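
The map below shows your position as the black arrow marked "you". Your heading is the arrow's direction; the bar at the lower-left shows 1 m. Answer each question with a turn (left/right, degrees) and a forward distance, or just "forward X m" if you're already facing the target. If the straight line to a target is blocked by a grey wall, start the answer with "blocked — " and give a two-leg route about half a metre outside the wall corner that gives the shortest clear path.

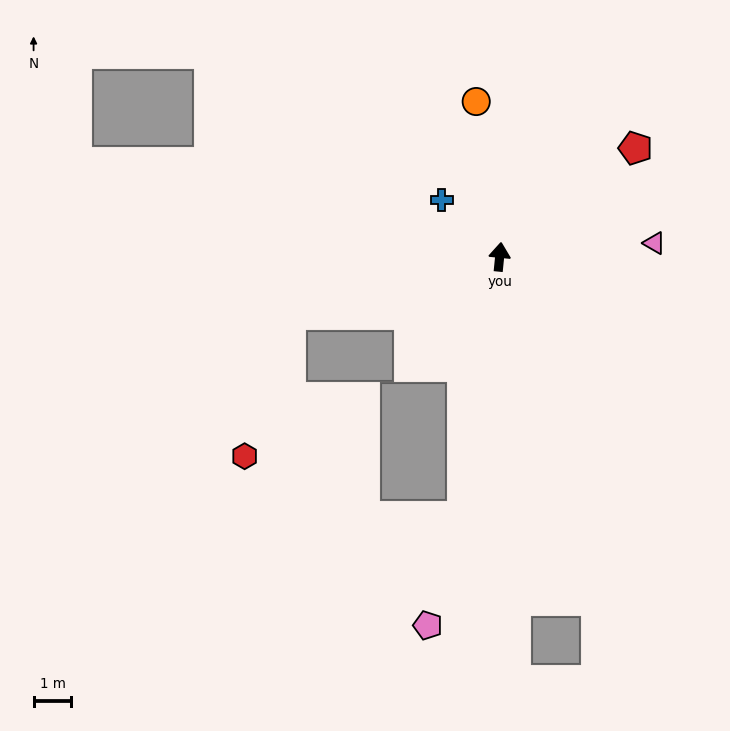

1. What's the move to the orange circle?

turn left 14°, forward 4.1 m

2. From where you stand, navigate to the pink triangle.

turn right 79°, forward 4.1 m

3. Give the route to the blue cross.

turn left 51°, forward 2.1 m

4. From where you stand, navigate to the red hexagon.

blocked — turn left 111°, forward 5.7 m, then turn left 57°, forward 3.9 m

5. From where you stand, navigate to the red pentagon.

turn right 46°, forward 4.6 m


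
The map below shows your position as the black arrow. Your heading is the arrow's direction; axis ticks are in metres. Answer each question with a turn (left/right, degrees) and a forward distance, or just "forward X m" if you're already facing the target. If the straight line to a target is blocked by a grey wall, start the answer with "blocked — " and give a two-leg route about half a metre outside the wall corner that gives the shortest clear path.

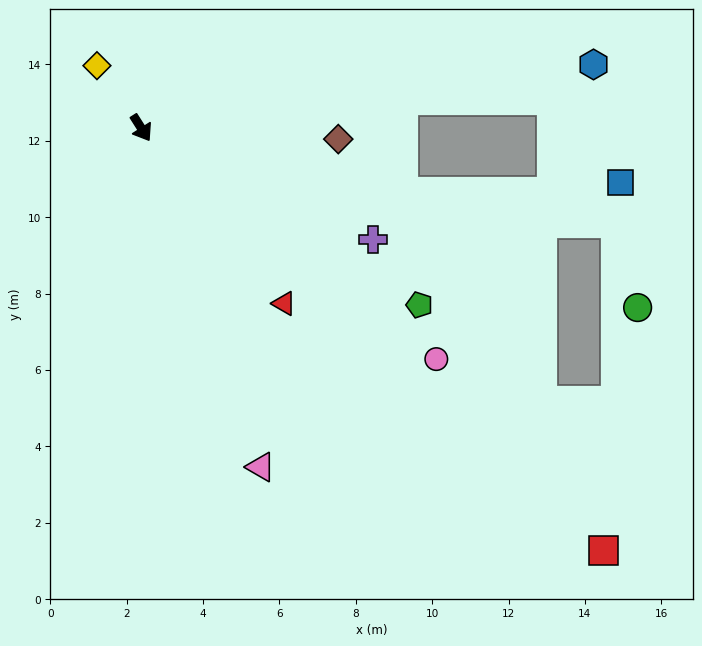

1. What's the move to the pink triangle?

turn right 13°, forward 9.4 m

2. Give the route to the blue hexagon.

turn left 66°, forward 12.0 m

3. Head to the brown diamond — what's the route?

turn left 54°, forward 5.2 m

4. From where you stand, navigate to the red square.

turn left 15°, forward 16.4 m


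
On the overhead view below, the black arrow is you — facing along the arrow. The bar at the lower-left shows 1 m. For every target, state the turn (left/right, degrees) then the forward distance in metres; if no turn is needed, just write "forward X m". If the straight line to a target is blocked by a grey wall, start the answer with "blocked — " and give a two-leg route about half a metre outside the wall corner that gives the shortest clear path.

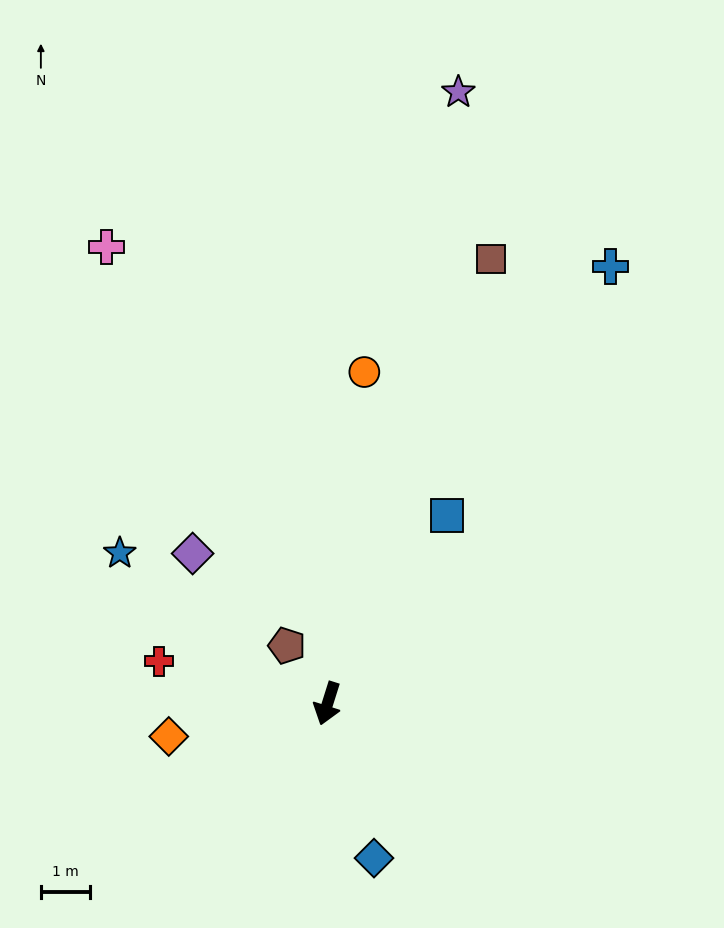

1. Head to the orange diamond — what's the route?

turn right 61°, forward 3.3 m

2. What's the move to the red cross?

turn right 87°, forward 3.5 m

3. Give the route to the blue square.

turn left 165°, forward 4.5 m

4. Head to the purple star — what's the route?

turn right 175°, forward 12.6 m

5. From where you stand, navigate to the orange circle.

turn right 169°, forward 6.7 m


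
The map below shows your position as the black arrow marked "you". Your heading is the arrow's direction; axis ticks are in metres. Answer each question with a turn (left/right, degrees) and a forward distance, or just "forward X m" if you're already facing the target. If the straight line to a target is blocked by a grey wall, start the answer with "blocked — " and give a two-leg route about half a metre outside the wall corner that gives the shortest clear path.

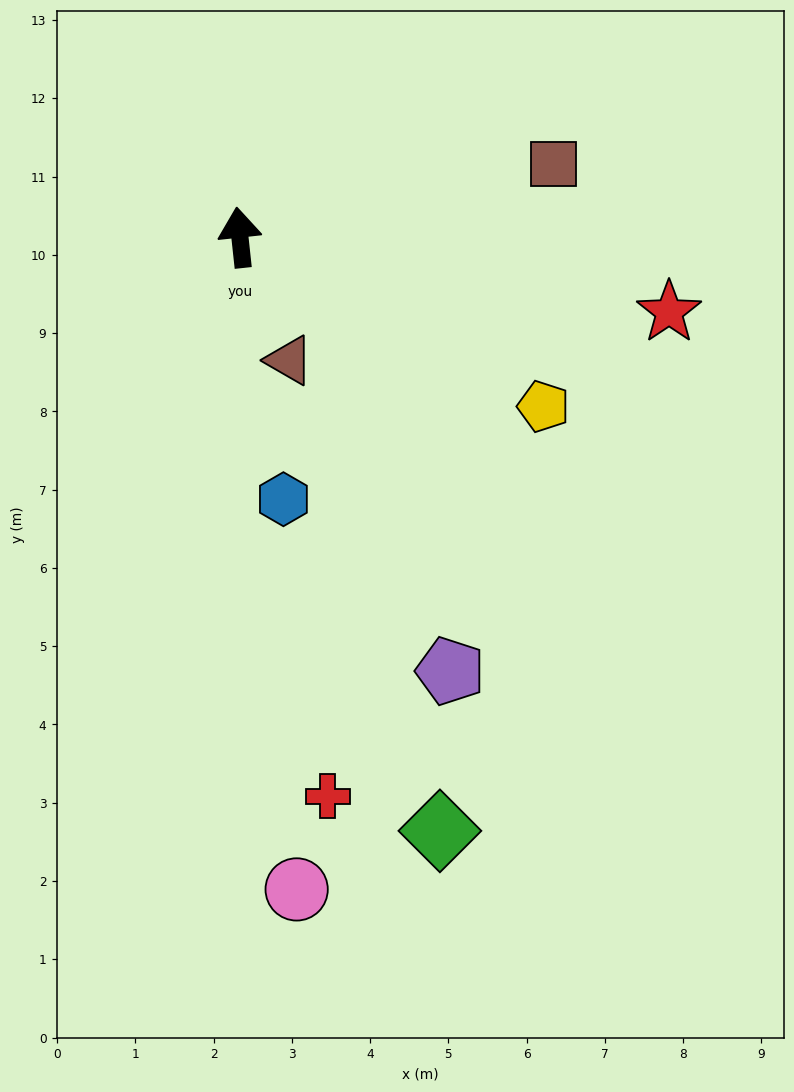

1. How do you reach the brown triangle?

turn right 164°, forward 1.7 m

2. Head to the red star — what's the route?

turn right 106°, forward 5.6 m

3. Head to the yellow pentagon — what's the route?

turn right 125°, forward 4.4 m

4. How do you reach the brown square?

turn right 83°, forward 4.1 m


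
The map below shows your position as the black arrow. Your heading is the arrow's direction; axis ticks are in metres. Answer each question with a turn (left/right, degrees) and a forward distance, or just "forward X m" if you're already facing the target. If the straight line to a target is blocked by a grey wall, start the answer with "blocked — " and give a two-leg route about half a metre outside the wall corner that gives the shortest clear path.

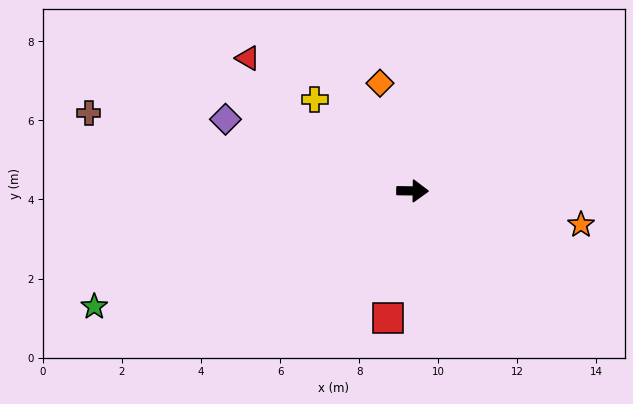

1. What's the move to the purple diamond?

turn left 160°, forward 5.1 m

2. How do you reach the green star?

turn right 159°, forward 8.6 m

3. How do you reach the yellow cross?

turn left 138°, forward 3.4 m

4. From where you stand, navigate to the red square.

turn right 100°, forward 3.3 m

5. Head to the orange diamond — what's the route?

turn left 108°, forward 2.8 m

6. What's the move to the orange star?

turn right 11°, forward 4.3 m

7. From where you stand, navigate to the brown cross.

turn left 167°, forward 8.4 m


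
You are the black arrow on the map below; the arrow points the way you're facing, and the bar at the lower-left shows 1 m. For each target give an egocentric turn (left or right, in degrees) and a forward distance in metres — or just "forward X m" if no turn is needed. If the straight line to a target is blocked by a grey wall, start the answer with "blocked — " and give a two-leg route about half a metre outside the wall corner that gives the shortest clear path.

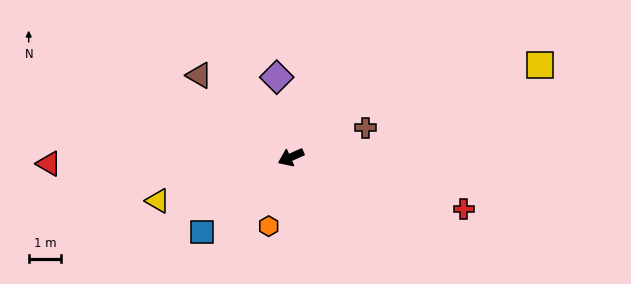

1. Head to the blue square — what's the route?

turn left 16°, forward 3.6 m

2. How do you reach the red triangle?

turn right 23°, forward 7.5 m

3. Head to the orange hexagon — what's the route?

turn left 48°, forward 2.2 m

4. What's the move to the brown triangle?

turn right 66°, forward 3.8 m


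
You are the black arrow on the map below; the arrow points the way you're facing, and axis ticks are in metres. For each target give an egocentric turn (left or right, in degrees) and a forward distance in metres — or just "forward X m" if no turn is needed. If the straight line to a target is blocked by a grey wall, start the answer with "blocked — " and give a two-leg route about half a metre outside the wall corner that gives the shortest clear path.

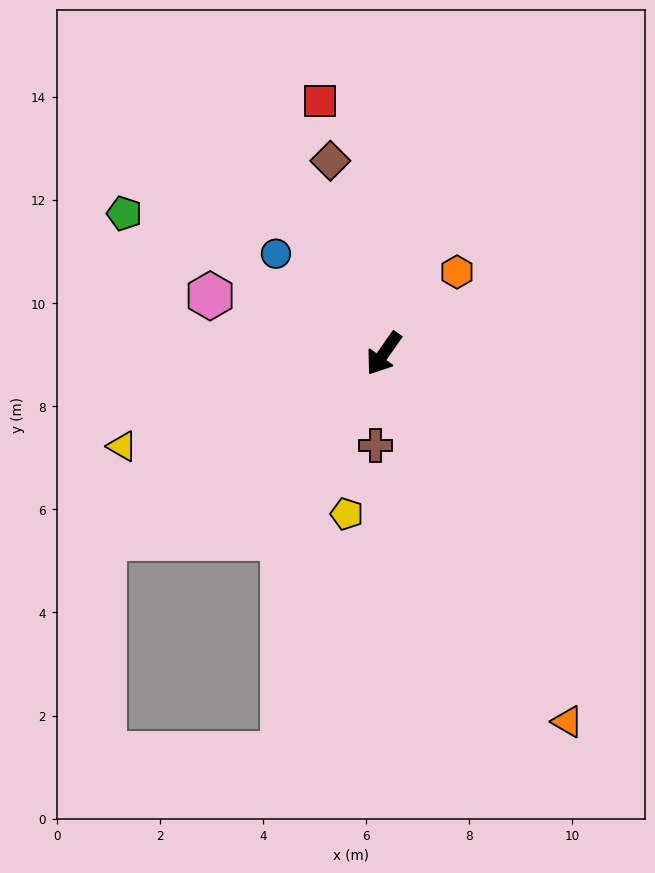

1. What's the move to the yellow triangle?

turn right 35°, forward 5.4 m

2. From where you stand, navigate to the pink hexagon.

turn right 73°, forward 3.5 m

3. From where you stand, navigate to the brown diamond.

turn right 129°, forward 3.9 m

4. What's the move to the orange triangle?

turn left 62°, forward 8.0 m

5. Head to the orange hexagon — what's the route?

turn left 173°, forward 2.1 m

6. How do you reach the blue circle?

turn right 98°, forward 2.8 m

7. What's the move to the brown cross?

turn left 30°, forward 1.8 m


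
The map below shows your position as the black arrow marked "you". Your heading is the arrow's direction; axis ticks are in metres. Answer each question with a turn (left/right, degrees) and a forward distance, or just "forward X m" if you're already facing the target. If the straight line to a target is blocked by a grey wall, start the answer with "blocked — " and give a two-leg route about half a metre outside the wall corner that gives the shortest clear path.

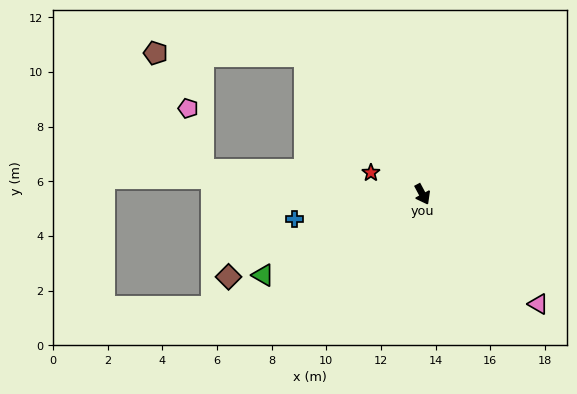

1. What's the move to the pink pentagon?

blocked — turn right 124°, forward 8.1 m, then turn right 71°, forward 2.3 m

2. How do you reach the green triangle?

turn right 91°, forward 6.5 m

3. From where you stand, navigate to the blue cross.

turn right 107°, forward 4.8 m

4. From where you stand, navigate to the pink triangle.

turn left 18°, forward 5.8 m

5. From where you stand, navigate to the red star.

turn right 141°, forward 2.0 m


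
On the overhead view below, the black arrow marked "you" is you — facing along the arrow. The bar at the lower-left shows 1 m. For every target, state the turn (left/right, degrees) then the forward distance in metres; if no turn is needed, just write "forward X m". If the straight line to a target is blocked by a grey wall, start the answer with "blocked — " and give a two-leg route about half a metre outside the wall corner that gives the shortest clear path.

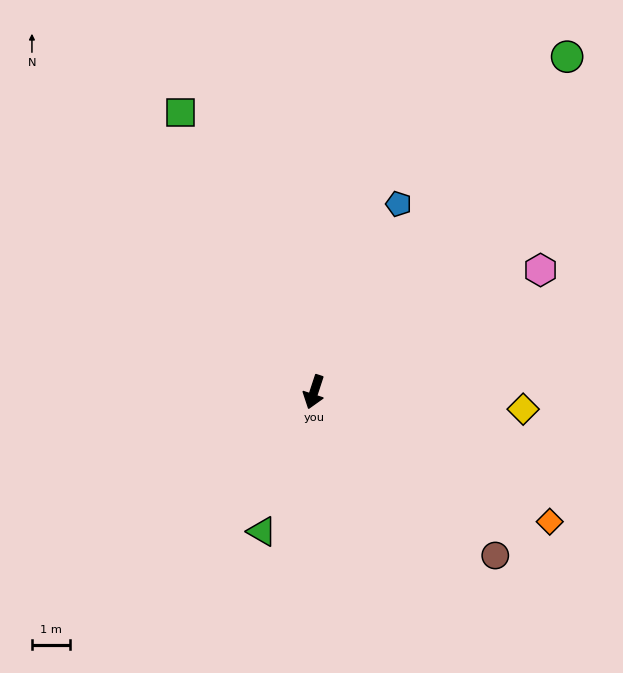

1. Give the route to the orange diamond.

turn left 79°, forward 7.1 m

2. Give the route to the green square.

turn right 136°, forward 8.1 m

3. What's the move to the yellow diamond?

turn left 103°, forward 5.5 m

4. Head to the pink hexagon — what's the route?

turn left 136°, forward 6.8 m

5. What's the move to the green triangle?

turn right 2°, forward 3.9 m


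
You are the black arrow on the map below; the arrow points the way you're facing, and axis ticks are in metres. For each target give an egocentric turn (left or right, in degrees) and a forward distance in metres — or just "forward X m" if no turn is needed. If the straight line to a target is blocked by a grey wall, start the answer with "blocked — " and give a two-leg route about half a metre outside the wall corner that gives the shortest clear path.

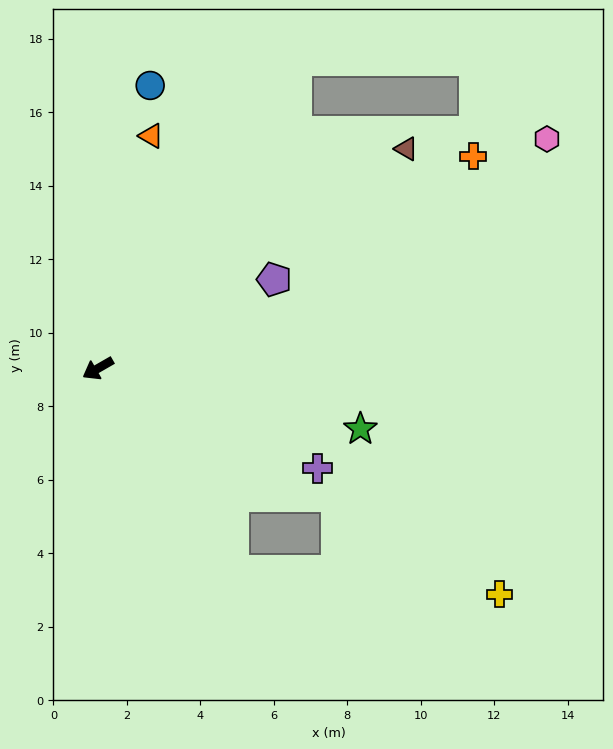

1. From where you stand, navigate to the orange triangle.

turn right 133°, forward 6.5 m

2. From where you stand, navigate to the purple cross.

turn left 126°, forward 6.6 m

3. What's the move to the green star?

turn left 137°, forward 7.3 m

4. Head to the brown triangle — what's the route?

turn right 174°, forward 10.3 m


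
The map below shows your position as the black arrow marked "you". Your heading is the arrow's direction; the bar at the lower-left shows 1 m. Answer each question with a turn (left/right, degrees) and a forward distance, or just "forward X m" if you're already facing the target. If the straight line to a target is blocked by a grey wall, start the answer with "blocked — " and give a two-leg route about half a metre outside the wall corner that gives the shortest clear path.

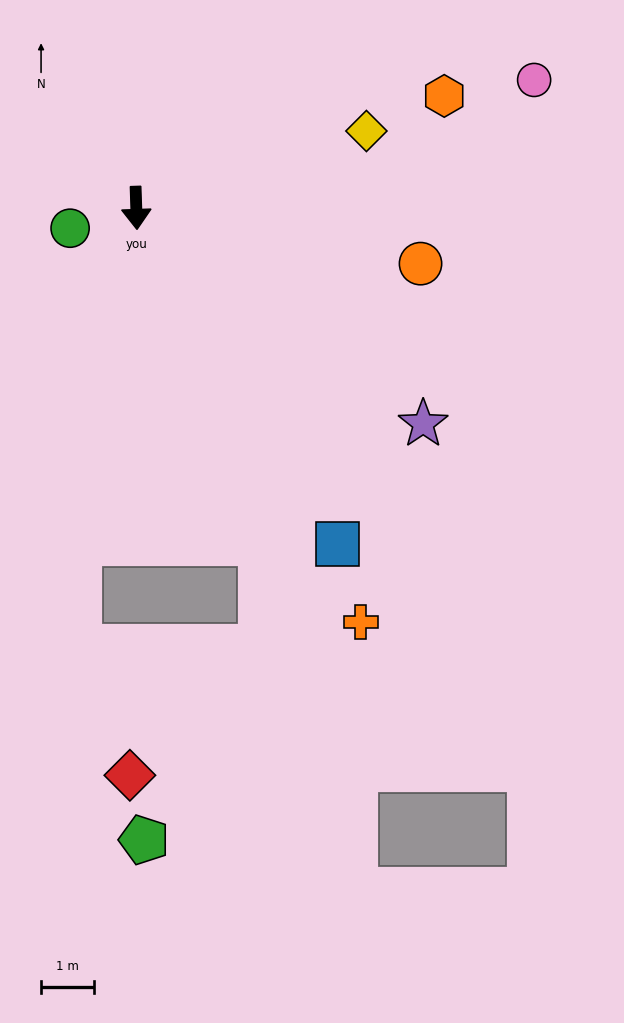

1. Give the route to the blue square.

turn left 29°, forward 7.5 m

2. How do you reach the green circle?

turn right 75°, forward 1.3 m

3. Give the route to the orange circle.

turn left 77°, forward 5.5 m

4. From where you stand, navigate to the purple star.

turn left 51°, forward 6.8 m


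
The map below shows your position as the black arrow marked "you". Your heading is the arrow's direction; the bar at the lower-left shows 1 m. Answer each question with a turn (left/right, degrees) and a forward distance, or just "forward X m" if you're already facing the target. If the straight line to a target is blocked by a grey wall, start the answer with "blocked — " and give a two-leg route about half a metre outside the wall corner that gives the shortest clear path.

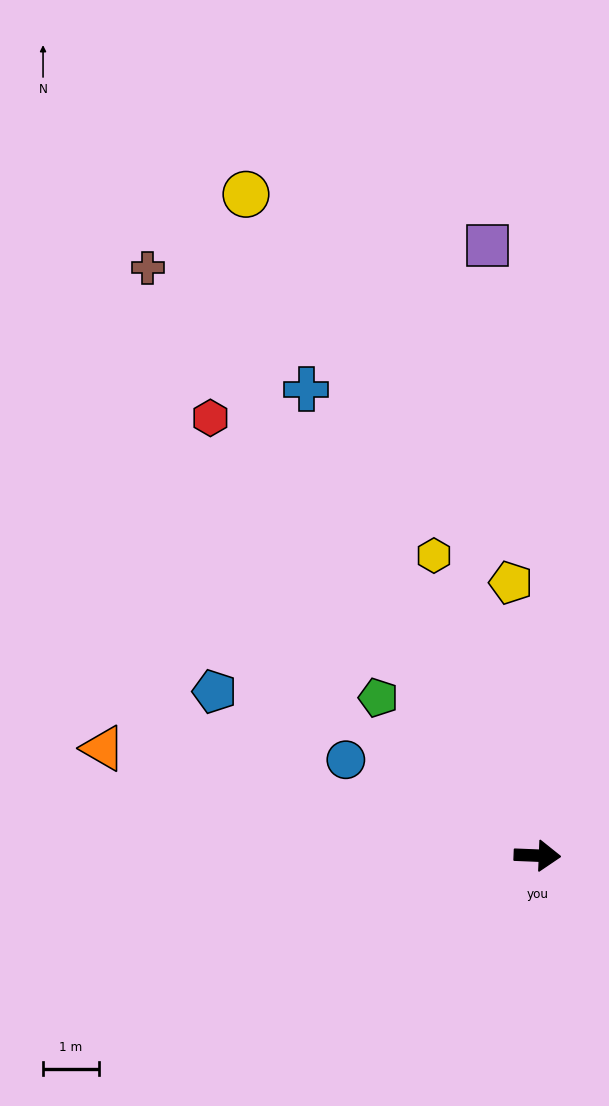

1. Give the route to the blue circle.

turn left 156°, forward 3.8 m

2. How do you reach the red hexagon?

turn left 129°, forward 9.8 m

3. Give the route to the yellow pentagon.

turn left 98°, forward 4.9 m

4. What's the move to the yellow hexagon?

turn left 111°, forward 5.7 m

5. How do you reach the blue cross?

turn left 119°, forward 9.3 m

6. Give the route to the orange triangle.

turn left 168°, forward 8.0 m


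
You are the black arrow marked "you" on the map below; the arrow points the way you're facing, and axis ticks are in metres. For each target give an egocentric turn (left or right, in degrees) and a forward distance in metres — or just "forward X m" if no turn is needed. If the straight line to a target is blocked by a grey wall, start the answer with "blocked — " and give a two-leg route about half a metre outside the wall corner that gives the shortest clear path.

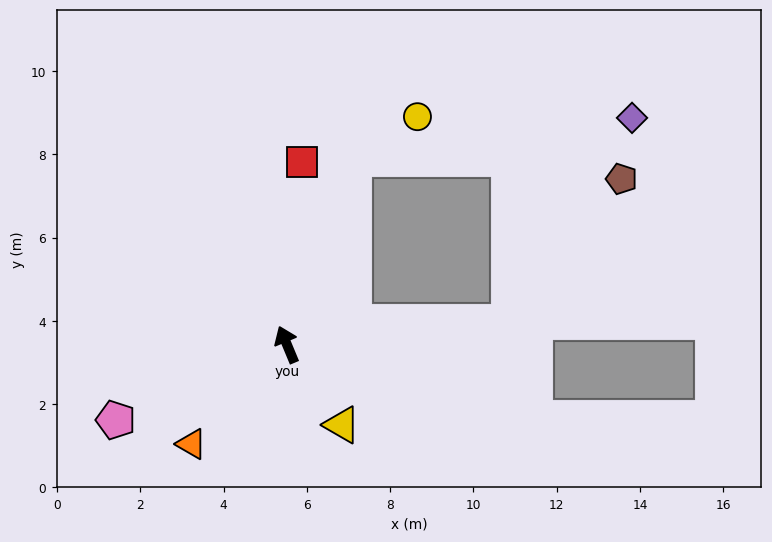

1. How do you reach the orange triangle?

turn left 114°, forward 3.3 m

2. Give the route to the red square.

turn right 27°, forward 4.4 m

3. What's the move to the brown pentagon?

blocked — turn right 107°, forward 5.4 m, then turn left 46°, forward 4.4 m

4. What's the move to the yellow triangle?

turn right 168°, forward 2.3 m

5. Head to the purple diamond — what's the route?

blocked — turn right 107°, forward 5.4 m, then turn left 53°, forward 5.7 m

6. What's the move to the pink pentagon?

turn left 91°, forward 4.5 m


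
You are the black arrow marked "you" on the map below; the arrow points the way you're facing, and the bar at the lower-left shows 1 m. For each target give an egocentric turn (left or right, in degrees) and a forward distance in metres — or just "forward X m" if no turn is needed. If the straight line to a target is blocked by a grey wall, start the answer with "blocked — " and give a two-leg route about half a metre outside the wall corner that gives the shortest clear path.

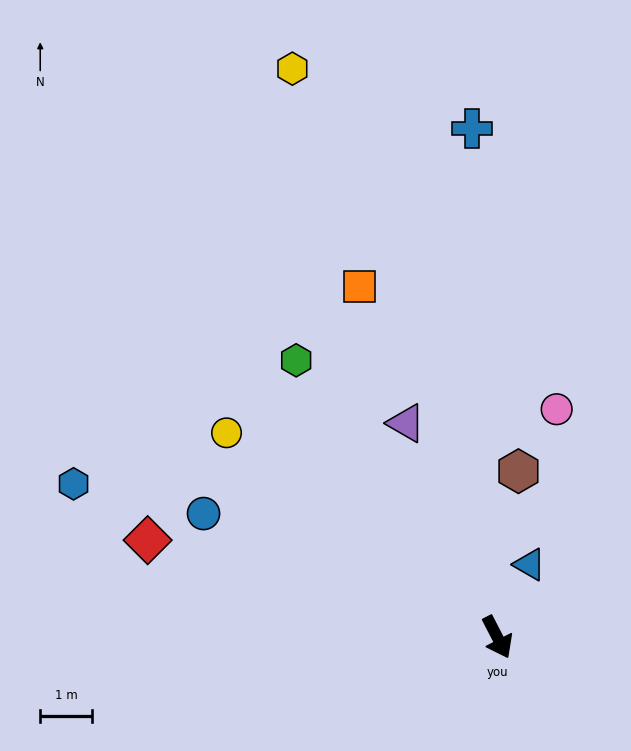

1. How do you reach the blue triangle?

turn left 129°, forward 1.5 m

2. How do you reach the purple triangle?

turn left 176°, forward 4.5 m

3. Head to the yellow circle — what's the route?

turn right 154°, forward 6.6 m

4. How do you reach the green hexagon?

turn right 171°, forward 6.7 m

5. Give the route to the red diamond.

turn right 133°, forward 7.1 m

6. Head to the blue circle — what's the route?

turn right 140°, forward 6.2 m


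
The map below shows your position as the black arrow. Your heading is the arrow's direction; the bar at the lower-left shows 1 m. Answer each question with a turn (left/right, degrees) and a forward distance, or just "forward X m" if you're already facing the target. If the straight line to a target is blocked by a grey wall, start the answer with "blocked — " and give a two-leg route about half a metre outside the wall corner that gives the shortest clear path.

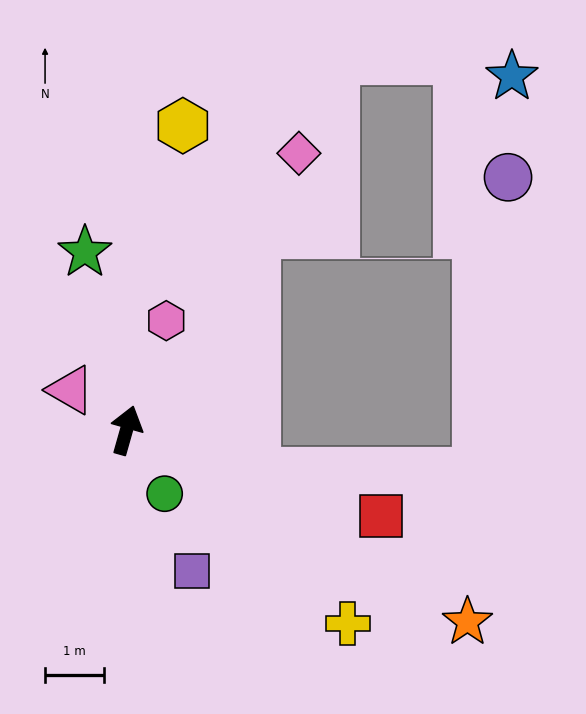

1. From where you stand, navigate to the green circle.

turn right 133°, forward 1.2 m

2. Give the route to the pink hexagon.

turn right 4°, forward 2.0 m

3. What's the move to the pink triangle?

turn left 70°, forward 1.2 m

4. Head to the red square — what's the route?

turn right 93°, forward 4.5 m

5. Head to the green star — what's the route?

turn left 29°, forward 3.1 m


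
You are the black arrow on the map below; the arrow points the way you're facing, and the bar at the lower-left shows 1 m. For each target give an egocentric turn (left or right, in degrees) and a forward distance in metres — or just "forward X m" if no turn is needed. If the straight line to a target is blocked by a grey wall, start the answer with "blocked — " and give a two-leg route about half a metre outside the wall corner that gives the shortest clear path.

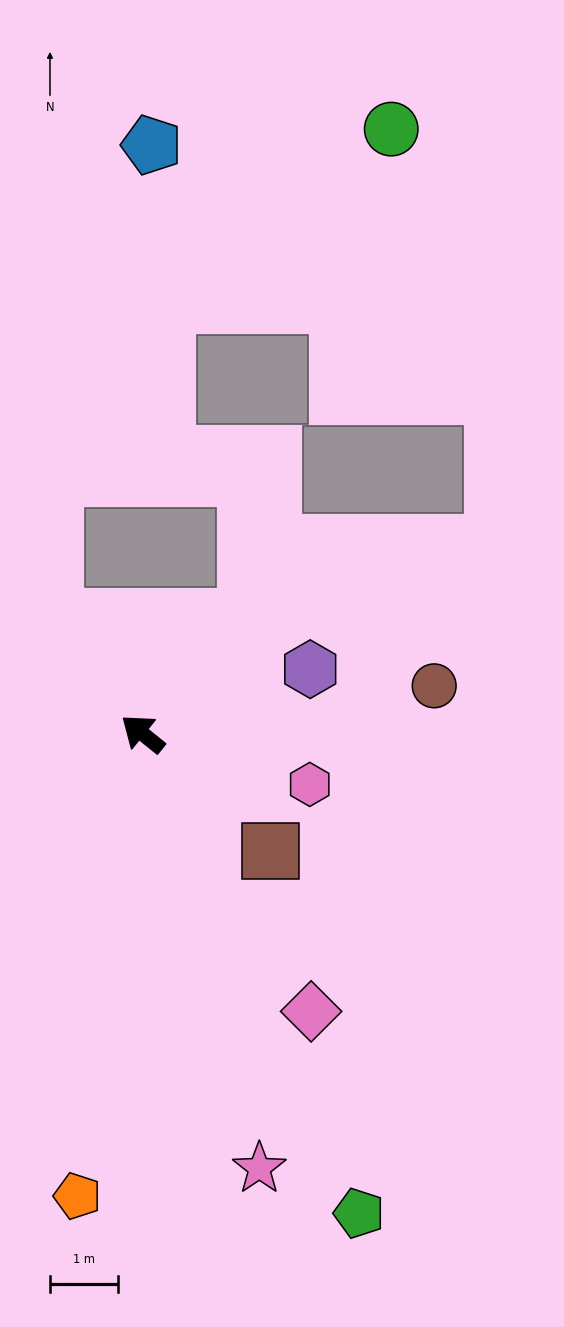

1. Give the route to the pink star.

turn left 144°, forward 6.6 m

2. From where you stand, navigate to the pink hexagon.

turn right 158°, forward 2.6 m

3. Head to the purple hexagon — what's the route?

turn right 120°, forward 2.6 m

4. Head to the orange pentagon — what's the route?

turn left 121°, forward 6.9 m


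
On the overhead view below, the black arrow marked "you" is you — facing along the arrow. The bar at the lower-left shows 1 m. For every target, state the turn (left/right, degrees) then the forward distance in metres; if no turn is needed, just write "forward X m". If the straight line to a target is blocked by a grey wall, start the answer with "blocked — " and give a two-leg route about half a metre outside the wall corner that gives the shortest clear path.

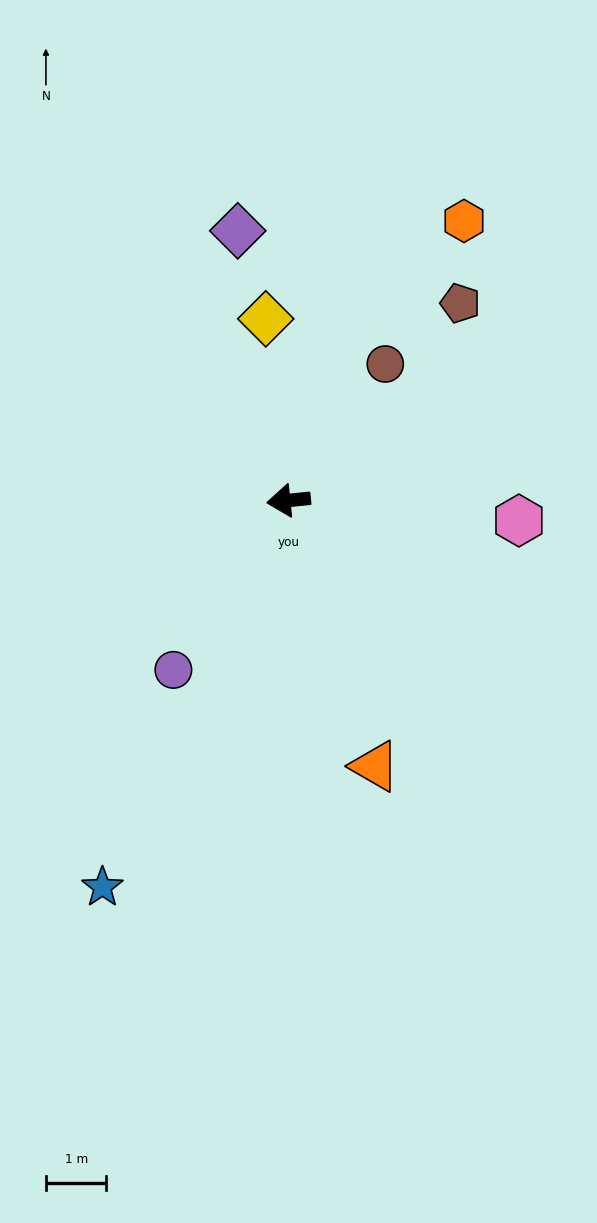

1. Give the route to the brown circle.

turn right 131°, forward 2.8 m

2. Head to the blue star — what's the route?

turn left 58°, forward 7.1 m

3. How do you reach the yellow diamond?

turn right 89°, forward 3.0 m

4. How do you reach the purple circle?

turn left 50°, forward 3.4 m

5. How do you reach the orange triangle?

turn left 102°, forward 4.6 m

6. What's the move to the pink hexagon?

turn left 169°, forward 3.8 m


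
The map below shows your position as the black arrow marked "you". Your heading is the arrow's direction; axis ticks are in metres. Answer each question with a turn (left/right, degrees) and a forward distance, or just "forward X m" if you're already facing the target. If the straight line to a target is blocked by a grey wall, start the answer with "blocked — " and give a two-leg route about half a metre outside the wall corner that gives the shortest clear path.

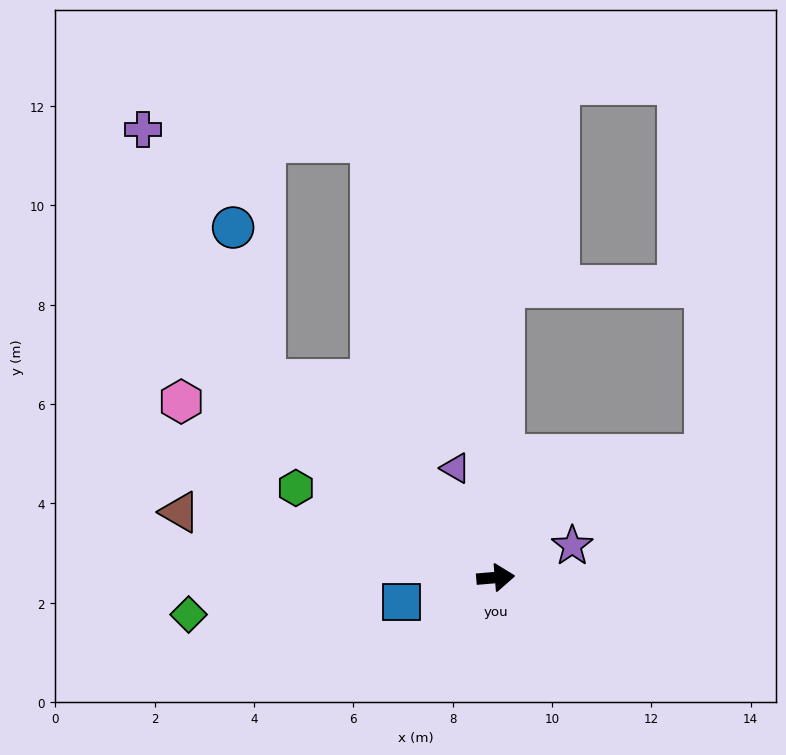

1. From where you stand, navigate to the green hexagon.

turn left 151°, forward 4.4 m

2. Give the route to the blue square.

turn right 170°, forward 2.0 m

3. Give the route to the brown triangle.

turn left 163°, forward 6.5 m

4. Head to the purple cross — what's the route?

blocked — turn left 135°, forward 6.1 m, then turn right 24°, forward 5.6 m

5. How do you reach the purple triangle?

turn left 105°, forward 2.3 m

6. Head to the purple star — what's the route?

turn left 18°, forward 1.7 m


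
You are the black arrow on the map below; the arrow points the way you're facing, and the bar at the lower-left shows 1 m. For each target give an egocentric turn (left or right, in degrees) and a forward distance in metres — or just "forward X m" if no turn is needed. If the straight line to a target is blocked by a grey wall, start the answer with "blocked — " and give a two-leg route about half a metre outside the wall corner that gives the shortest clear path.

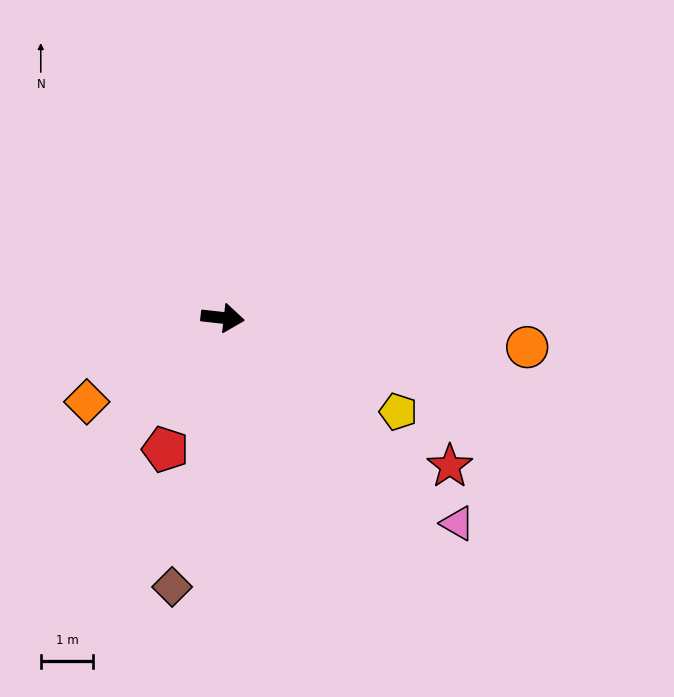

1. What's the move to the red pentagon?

turn right 107°, forward 2.7 m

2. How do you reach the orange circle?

forward 5.9 m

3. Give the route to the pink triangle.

turn right 35°, forward 6.0 m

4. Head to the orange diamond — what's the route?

turn right 142°, forward 3.1 m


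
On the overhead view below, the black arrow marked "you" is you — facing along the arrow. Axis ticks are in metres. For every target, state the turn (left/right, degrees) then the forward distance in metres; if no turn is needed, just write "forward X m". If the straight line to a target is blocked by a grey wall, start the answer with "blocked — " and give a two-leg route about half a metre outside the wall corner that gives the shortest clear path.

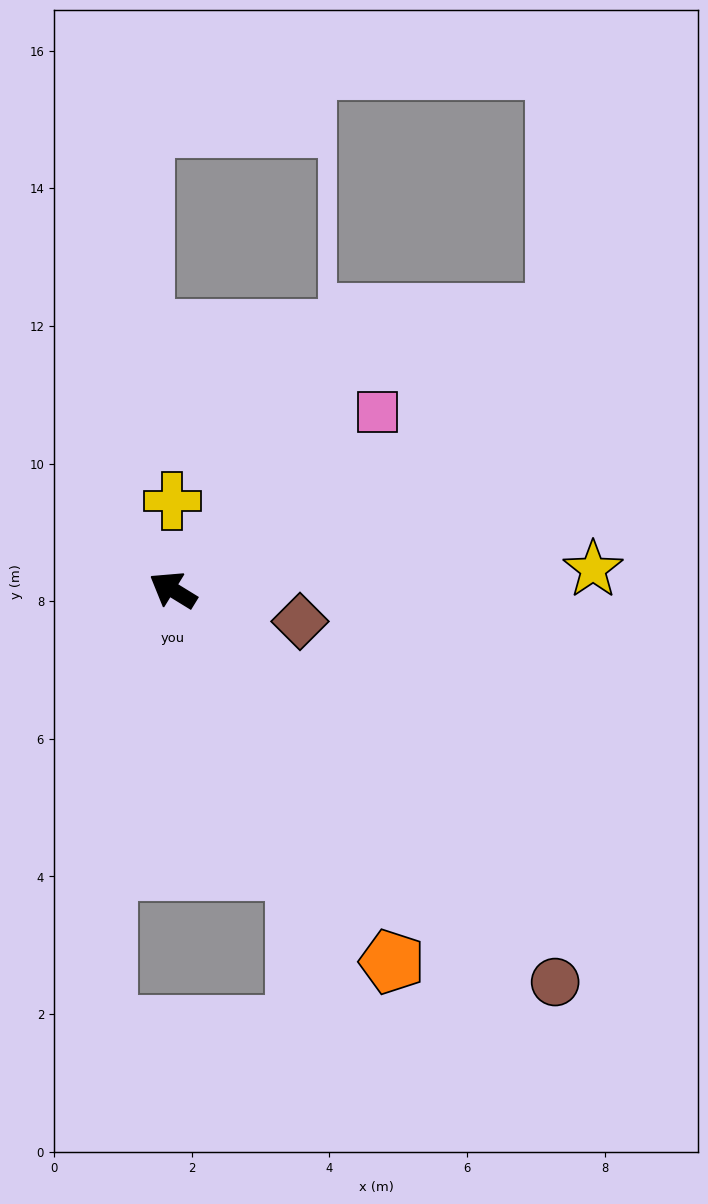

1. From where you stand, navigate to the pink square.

turn right 107°, forward 3.9 m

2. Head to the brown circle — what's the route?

turn left 166°, forward 8.0 m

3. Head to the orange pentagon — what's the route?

turn left 152°, forward 6.3 m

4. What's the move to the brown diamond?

turn right 162°, forward 1.9 m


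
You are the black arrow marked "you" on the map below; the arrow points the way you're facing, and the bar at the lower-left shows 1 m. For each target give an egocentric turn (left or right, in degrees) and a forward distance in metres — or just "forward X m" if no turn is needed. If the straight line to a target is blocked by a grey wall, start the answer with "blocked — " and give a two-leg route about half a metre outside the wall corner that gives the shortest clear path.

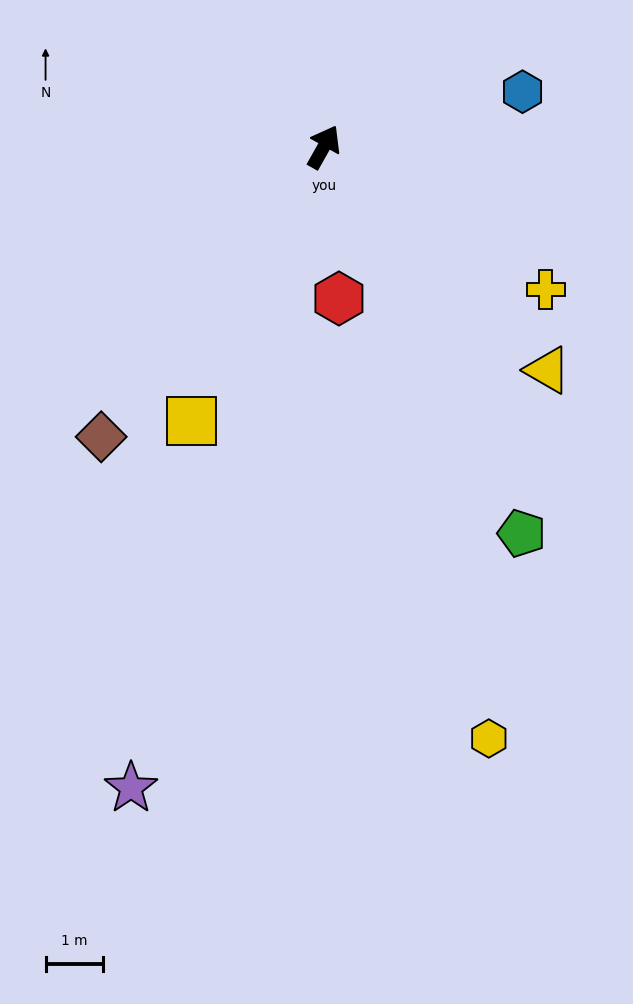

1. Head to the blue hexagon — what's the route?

turn right 45°, forward 3.6 m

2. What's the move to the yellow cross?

turn right 93°, forward 4.6 m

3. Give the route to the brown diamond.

turn left 172°, forward 6.4 m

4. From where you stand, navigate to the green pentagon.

turn right 124°, forward 7.5 m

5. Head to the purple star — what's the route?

turn right 167°, forward 11.6 m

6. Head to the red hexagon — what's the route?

turn right 145°, forward 2.6 m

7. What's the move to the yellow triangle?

turn right 106°, forward 5.5 m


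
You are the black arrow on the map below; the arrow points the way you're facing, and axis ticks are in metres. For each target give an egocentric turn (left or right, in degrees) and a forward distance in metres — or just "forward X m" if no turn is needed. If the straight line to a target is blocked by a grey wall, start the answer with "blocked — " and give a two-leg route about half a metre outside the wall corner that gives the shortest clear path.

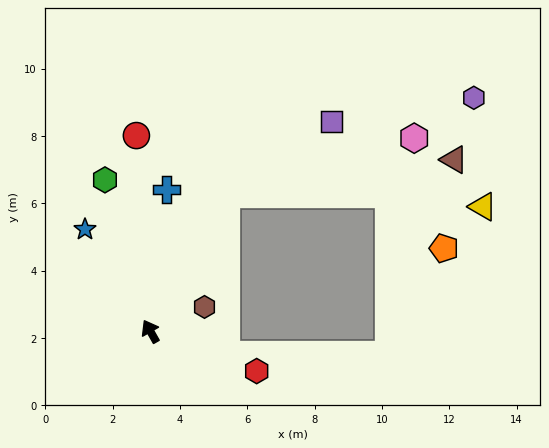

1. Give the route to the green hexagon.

turn right 13°, forward 4.7 m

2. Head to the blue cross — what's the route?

turn right 36°, forward 4.2 m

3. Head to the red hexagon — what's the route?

turn right 140°, forward 3.4 m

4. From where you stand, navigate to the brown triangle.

blocked — turn right 58°, forward 4.7 m, then turn right 53°, forward 6.9 m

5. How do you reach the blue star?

turn left 3°, forward 3.6 m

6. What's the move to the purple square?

blocked — turn right 58°, forward 4.7 m, then turn right 27°, forward 3.8 m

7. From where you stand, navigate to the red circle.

turn right 25°, forward 5.8 m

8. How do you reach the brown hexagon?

turn right 95°, forward 1.8 m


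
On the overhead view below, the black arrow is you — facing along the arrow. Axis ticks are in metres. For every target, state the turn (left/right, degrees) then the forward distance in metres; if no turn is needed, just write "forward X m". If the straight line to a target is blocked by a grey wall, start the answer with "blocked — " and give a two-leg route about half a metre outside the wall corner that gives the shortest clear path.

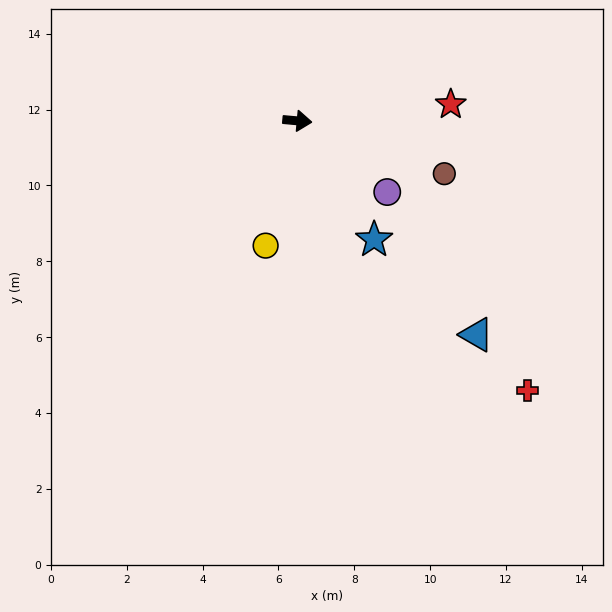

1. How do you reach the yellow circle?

turn right 99°, forward 3.4 m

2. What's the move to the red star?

turn left 11°, forward 4.1 m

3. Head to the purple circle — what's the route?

turn right 33°, forward 3.0 m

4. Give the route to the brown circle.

turn right 15°, forward 4.1 m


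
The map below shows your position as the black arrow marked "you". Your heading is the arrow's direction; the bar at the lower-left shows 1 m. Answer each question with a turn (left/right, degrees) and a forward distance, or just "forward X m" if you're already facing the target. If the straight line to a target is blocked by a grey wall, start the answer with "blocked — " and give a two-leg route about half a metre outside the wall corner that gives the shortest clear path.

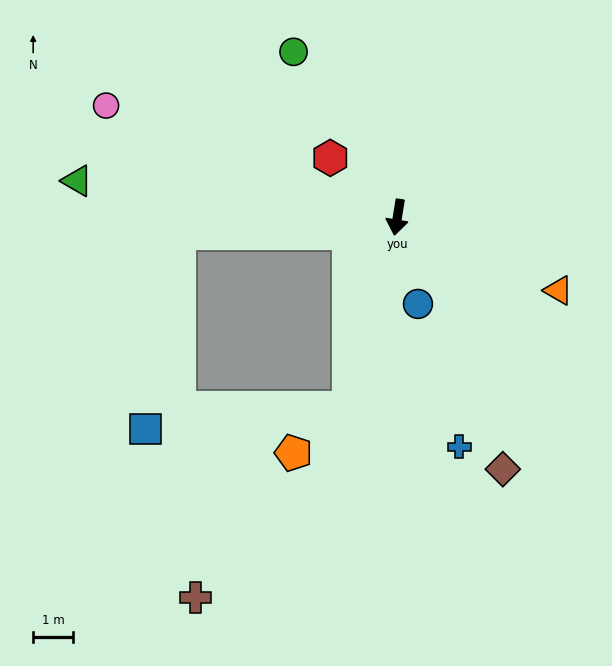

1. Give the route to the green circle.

turn right 139°, forward 4.9 m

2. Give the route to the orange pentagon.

blocked — turn right 5°, forward 5.0 m, then turn right 36°, forward 1.8 m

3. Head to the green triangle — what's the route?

turn right 87°, forward 8.1 m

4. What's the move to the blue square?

blocked — turn right 5°, forward 5.0 m, then turn right 70°, forward 5.1 m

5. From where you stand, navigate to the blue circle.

turn left 23°, forward 2.2 m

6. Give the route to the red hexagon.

turn right 122°, forward 2.3 m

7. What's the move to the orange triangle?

turn left 75°, forward 4.5 m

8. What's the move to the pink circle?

turn right 102°, forward 7.9 m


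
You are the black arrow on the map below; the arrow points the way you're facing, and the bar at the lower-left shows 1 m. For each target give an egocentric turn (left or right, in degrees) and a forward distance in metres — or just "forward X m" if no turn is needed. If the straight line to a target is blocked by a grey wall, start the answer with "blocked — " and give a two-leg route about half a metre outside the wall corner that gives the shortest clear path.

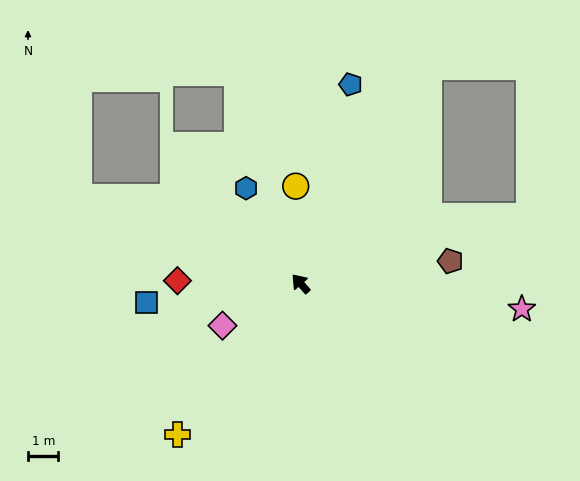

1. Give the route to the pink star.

turn right 138°, forward 7.3 m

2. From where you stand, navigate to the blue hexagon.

turn right 12°, forward 3.6 m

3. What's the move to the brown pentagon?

turn right 123°, forward 5.0 m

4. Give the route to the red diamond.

turn left 47°, forward 4.0 m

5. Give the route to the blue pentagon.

turn right 55°, forward 6.7 m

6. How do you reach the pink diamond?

turn left 77°, forward 2.9 m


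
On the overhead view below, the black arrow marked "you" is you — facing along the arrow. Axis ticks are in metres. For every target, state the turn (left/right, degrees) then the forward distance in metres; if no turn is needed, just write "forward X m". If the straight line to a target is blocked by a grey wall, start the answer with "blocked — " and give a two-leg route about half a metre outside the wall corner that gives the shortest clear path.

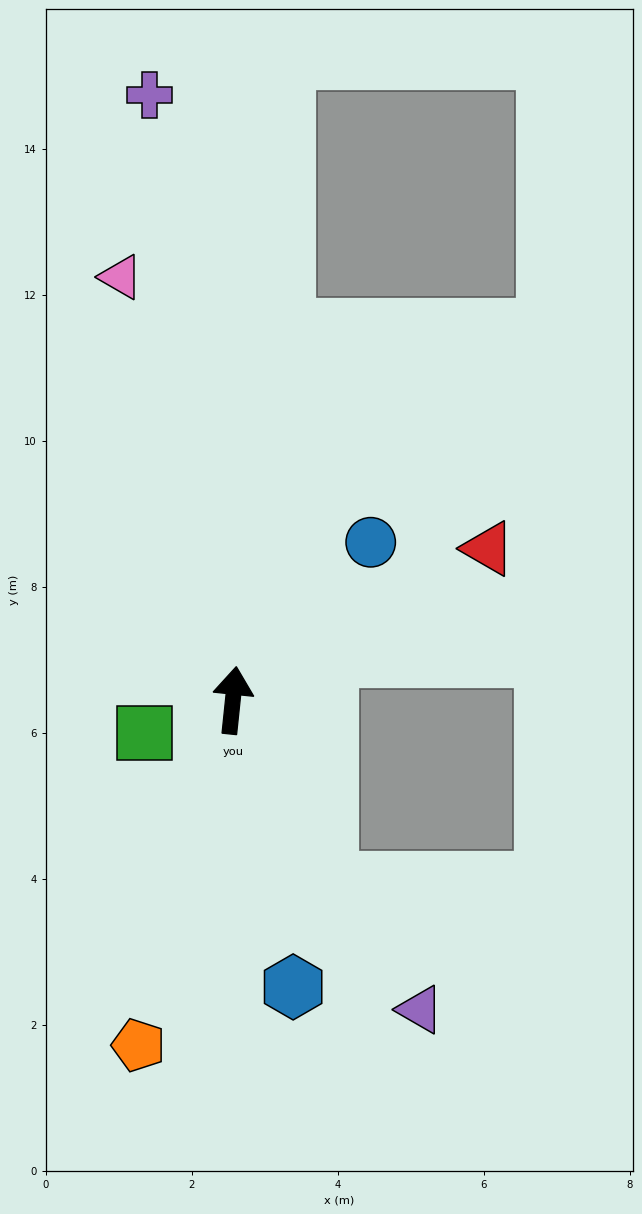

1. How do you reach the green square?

turn left 116°, forward 1.3 m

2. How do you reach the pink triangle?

turn left 21°, forward 6.0 m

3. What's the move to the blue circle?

turn right 35°, forward 2.9 m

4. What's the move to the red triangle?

turn right 53°, forward 4.1 m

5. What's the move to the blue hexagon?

turn right 162°, forward 4.0 m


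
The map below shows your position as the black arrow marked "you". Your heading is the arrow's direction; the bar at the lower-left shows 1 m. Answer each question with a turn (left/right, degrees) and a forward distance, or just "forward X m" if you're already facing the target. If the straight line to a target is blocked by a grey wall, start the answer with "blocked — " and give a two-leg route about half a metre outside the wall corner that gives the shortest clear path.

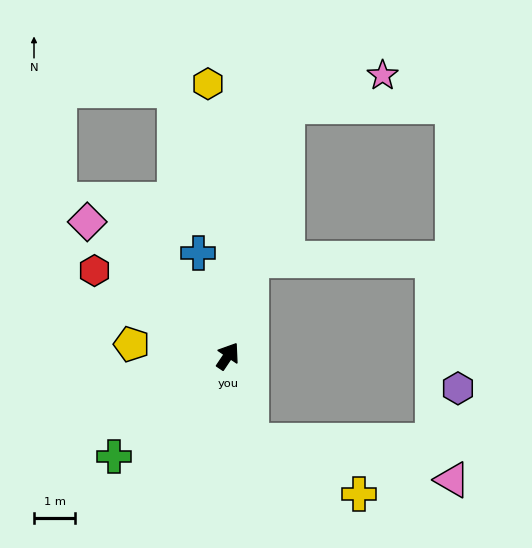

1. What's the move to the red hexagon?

turn left 91°, forward 3.8 m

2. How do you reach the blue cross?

turn left 50°, forward 2.6 m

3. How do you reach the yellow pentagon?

turn left 117°, forward 2.3 m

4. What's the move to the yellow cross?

blocked — turn right 131°, forward 2.1 m, then turn left 48°, forward 2.9 m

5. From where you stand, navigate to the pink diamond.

turn left 80°, forward 4.7 m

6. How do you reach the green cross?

turn left 165°, forward 3.7 m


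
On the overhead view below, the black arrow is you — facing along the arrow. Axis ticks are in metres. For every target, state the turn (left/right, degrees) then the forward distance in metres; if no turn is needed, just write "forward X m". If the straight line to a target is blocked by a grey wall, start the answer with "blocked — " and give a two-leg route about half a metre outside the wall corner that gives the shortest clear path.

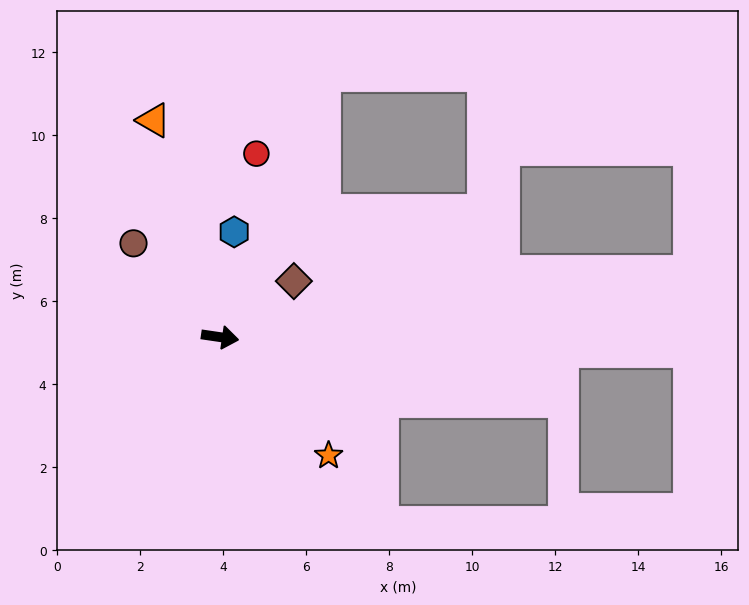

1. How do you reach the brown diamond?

turn left 46°, forward 2.2 m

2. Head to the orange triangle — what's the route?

turn left 115°, forward 5.5 m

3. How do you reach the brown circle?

turn left 141°, forward 3.1 m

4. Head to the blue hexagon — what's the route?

turn left 91°, forward 2.6 m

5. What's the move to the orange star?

turn right 39°, forward 3.9 m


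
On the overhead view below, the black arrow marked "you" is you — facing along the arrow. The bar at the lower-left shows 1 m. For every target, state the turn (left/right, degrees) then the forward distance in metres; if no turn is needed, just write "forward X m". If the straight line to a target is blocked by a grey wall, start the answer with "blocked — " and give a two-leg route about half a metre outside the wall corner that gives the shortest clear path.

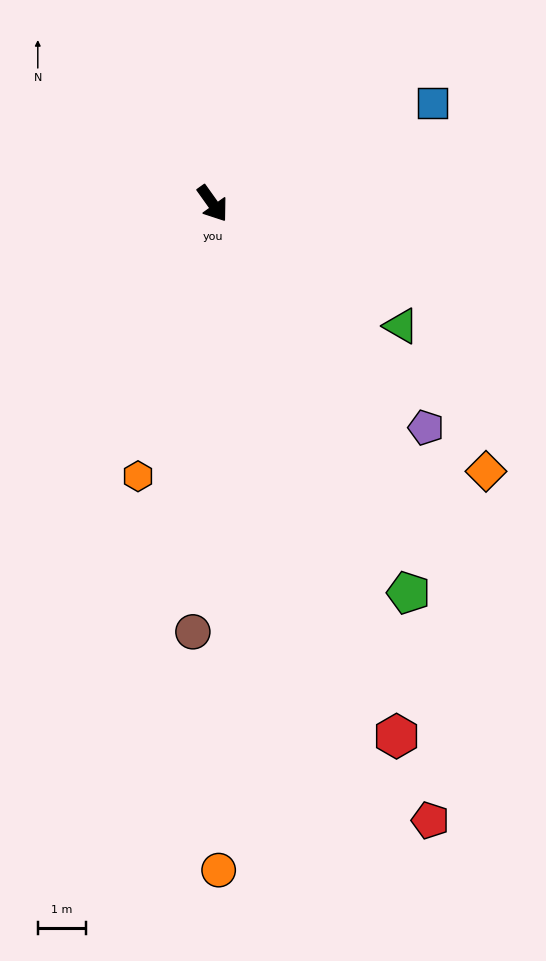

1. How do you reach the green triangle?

turn left 22°, forward 4.7 m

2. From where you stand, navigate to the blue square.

turn left 79°, forward 5.0 m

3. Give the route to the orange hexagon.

turn right 51°, forward 5.9 m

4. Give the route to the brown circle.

turn right 38°, forward 8.9 m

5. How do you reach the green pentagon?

turn right 9°, forward 9.0 m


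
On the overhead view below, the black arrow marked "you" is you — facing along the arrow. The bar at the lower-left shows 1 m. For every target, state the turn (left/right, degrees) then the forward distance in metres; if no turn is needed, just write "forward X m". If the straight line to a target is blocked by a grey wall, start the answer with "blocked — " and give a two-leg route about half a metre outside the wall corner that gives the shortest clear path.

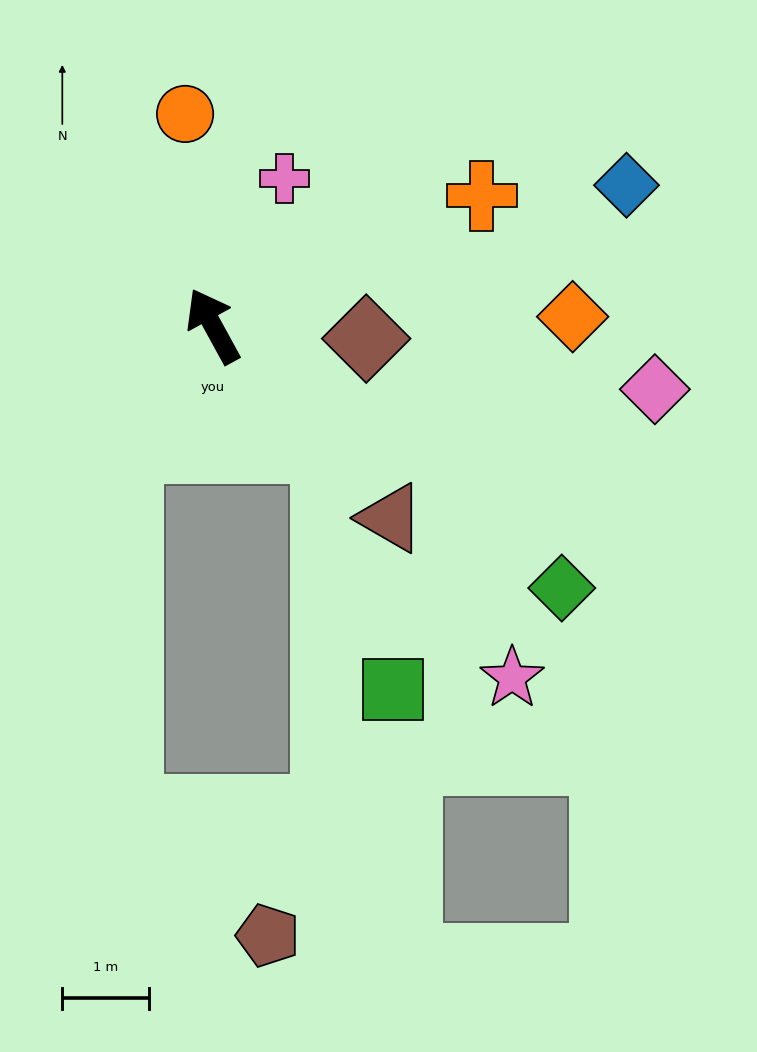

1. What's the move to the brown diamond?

turn right 123°, forward 1.8 m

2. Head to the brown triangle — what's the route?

turn right 166°, forward 3.0 m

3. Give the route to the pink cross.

turn right 55°, forward 1.9 m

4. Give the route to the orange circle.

turn right 21°, forward 2.5 m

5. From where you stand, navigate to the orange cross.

turn right 93°, forward 3.4 m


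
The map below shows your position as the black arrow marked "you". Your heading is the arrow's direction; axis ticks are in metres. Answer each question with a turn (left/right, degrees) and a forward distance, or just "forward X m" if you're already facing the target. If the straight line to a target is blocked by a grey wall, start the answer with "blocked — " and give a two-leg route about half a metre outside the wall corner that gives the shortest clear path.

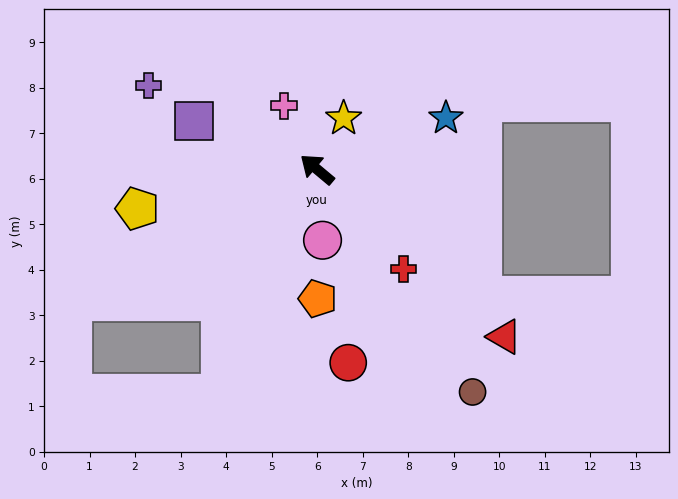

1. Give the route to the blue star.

turn right 118°, forward 3.0 m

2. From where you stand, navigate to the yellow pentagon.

turn left 52°, forward 4.0 m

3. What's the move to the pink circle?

turn left 134°, forward 1.6 m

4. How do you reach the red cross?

turn left 171°, forward 2.9 m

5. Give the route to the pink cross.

turn right 23°, forward 1.6 m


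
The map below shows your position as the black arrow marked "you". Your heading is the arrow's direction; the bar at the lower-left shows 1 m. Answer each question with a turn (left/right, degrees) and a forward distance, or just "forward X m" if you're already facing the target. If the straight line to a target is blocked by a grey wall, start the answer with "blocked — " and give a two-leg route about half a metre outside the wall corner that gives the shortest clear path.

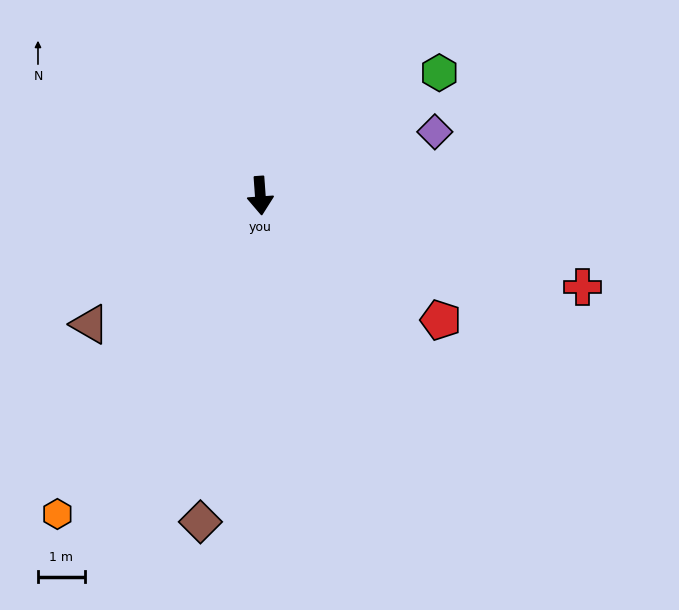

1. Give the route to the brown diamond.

turn right 15°, forward 7.1 m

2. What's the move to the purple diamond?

turn left 106°, forward 4.0 m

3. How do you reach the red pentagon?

turn left 51°, forward 4.7 m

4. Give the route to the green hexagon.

turn left 120°, forward 4.7 m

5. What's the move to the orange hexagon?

turn right 37°, forward 8.1 m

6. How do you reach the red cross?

turn left 70°, forward 7.2 m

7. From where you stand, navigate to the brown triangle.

turn right 57°, forward 4.6 m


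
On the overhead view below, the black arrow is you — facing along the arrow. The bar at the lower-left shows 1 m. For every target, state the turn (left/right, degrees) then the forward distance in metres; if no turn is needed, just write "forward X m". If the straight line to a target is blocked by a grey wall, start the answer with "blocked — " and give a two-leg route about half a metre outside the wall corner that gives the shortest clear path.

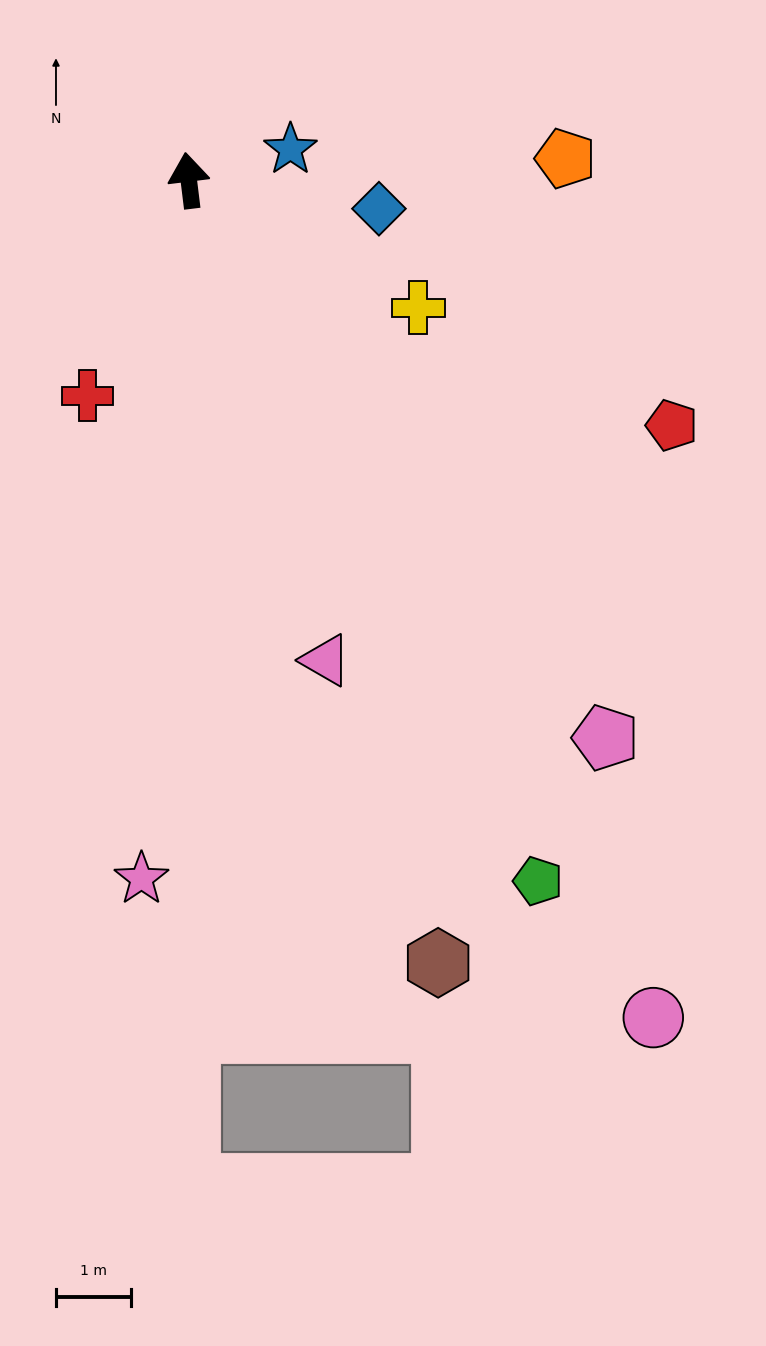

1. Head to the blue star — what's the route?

turn right 80°, forward 1.4 m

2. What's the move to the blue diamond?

turn right 105°, forward 2.6 m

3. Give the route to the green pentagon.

turn right 160°, forward 10.5 m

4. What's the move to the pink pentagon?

turn right 150°, forward 9.3 m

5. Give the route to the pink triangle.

turn right 171°, forward 6.7 m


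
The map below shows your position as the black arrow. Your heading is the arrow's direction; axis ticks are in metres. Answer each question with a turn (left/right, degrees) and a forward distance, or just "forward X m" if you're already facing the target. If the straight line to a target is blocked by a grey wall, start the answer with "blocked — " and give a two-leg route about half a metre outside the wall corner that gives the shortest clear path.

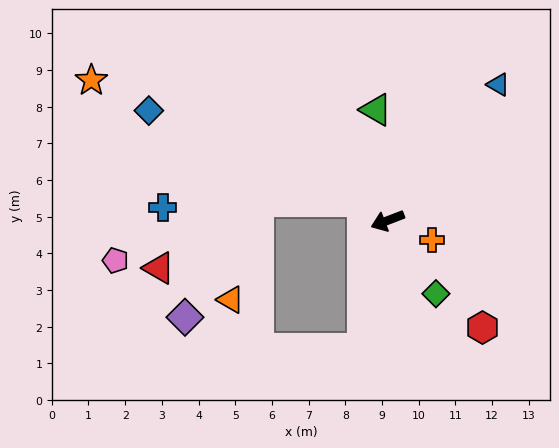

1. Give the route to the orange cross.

turn left 135°, forward 1.3 m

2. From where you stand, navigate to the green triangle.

turn right 105°, forward 3.0 m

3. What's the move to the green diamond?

turn left 102°, forward 2.4 m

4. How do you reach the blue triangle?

turn right 150°, forward 4.8 m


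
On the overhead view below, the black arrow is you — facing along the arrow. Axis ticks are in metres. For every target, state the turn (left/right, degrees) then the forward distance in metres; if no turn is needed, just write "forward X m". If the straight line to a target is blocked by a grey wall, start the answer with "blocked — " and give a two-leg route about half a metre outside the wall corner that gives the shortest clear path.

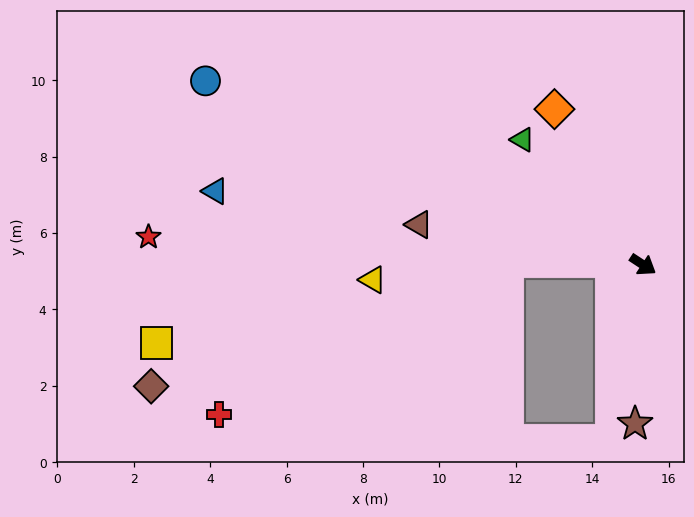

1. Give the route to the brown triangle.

turn right 157°, forward 6.0 m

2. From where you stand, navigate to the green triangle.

turn left 167°, forward 4.5 m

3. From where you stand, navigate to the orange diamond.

turn left 153°, forward 4.7 m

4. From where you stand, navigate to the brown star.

turn right 60°, forward 4.2 m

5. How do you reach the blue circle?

turn right 170°, forward 12.4 m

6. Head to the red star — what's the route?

turn right 150°, forward 13.0 m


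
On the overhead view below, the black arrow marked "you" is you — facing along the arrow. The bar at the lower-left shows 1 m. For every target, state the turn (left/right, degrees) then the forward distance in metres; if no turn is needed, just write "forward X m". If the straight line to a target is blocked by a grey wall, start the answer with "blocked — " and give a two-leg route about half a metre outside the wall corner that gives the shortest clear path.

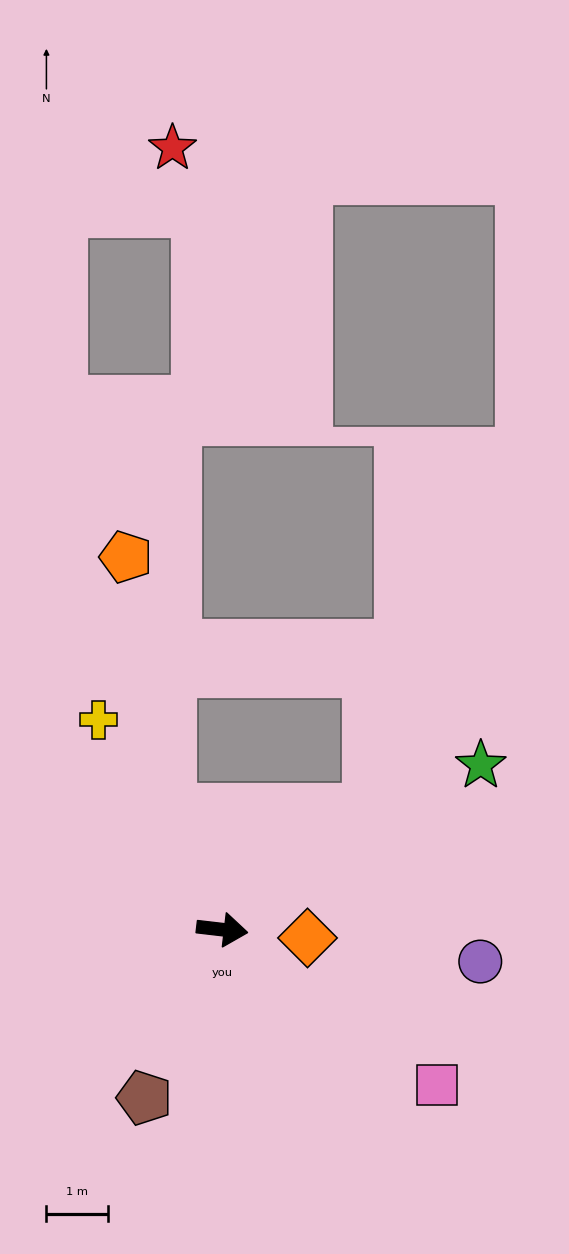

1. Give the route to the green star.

turn left 39°, forward 4.9 m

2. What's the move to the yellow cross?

turn left 127°, forward 3.9 m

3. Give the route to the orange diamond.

forward 1.4 m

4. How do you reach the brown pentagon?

turn right 108°, forward 3.0 m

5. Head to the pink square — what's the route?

turn right 29°, forward 4.3 m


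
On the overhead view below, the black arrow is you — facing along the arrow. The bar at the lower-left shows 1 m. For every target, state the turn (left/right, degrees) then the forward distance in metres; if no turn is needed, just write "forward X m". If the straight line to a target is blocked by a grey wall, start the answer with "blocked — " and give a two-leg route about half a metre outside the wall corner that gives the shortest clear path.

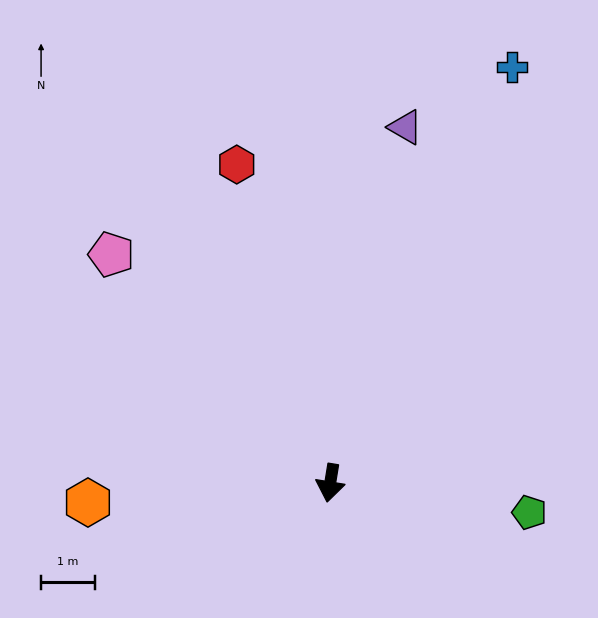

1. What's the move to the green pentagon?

turn left 91°, forward 3.8 m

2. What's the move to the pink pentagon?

turn right 127°, forward 5.9 m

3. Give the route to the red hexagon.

turn right 154°, forward 6.2 m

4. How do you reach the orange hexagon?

turn right 76°, forward 4.5 m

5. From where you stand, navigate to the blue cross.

turn left 166°, forward 8.5 m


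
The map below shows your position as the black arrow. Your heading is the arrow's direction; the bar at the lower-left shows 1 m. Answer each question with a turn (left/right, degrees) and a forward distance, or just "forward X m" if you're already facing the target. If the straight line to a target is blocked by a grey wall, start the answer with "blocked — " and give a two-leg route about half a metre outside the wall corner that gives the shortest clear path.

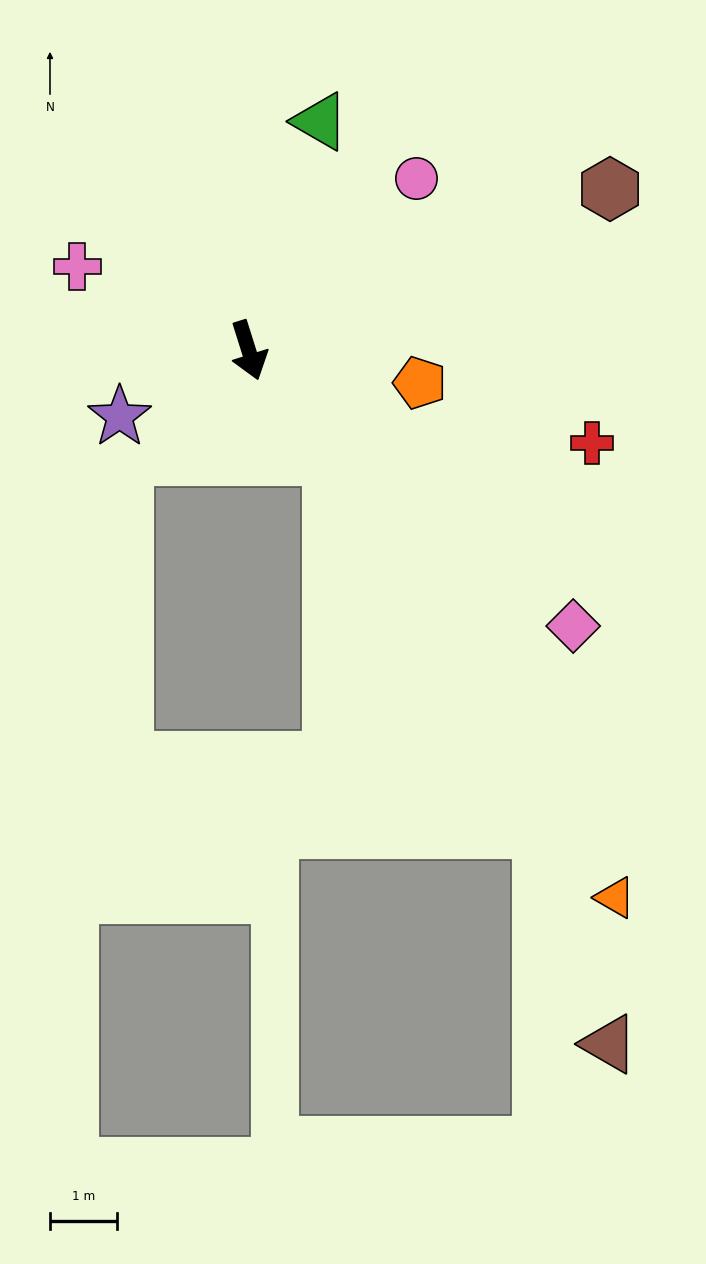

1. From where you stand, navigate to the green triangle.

turn left 145°, forward 3.6 m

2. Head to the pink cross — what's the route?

turn right 134°, forward 2.8 m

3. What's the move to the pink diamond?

turn left 32°, forward 6.3 m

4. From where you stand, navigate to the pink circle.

turn left 118°, forward 3.6 m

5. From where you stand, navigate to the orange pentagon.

turn left 62°, forward 2.6 m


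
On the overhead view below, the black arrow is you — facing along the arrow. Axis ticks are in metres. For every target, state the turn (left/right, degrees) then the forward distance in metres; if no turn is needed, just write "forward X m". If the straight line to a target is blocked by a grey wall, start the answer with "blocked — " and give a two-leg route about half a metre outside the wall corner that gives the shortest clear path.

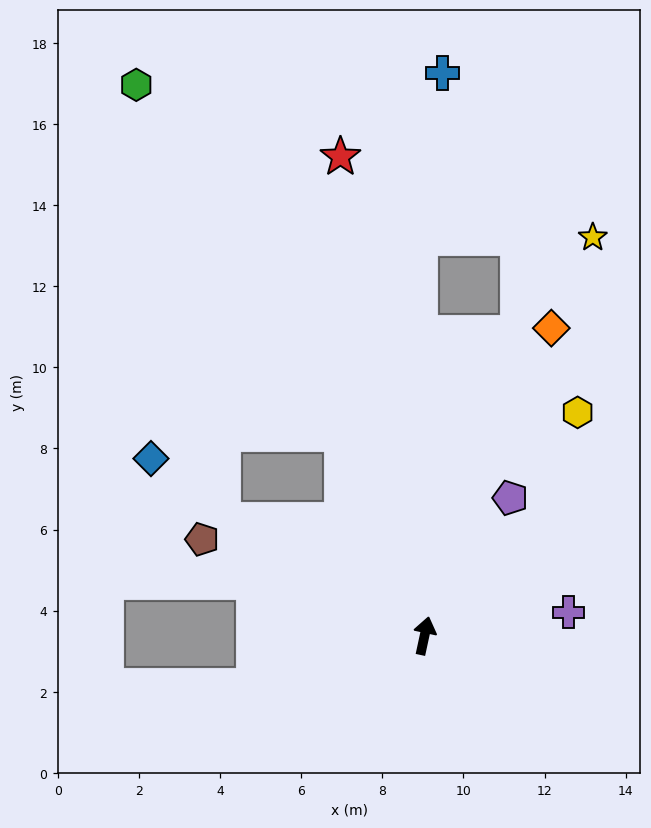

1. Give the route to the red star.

turn left 22°, forward 12.0 m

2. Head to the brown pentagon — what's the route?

turn left 79°, forward 6.0 m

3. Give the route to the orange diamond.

turn right 10°, forward 8.2 m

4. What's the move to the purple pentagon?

turn right 20°, forward 4.0 m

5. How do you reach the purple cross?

turn right 69°, forward 3.6 m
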